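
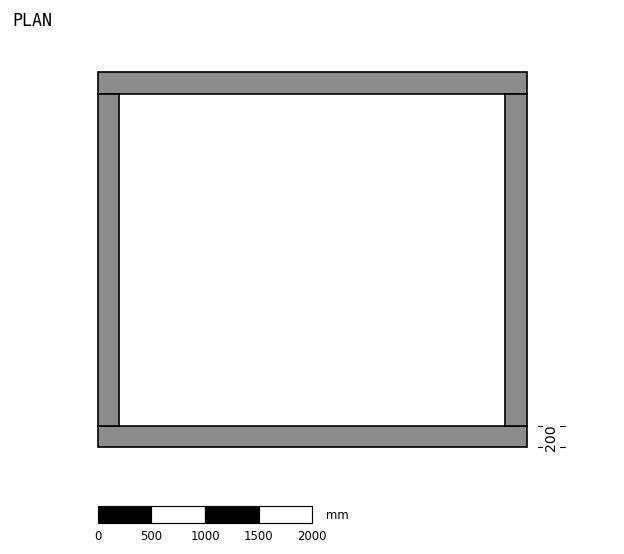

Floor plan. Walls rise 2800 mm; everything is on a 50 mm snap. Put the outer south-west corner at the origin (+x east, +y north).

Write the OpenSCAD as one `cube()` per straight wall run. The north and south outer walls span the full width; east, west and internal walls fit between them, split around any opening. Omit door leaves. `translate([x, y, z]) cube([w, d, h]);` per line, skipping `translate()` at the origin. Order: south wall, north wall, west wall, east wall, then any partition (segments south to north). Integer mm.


cube([4000, 200, 2800]);
translate([0, 3300, 0]) cube([4000, 200, 2800]);
translate([0, 200, 0]) cube([200, 3100, 2800]);
translate([3800, 200, 0]) cube([200, 3100, 2800]);


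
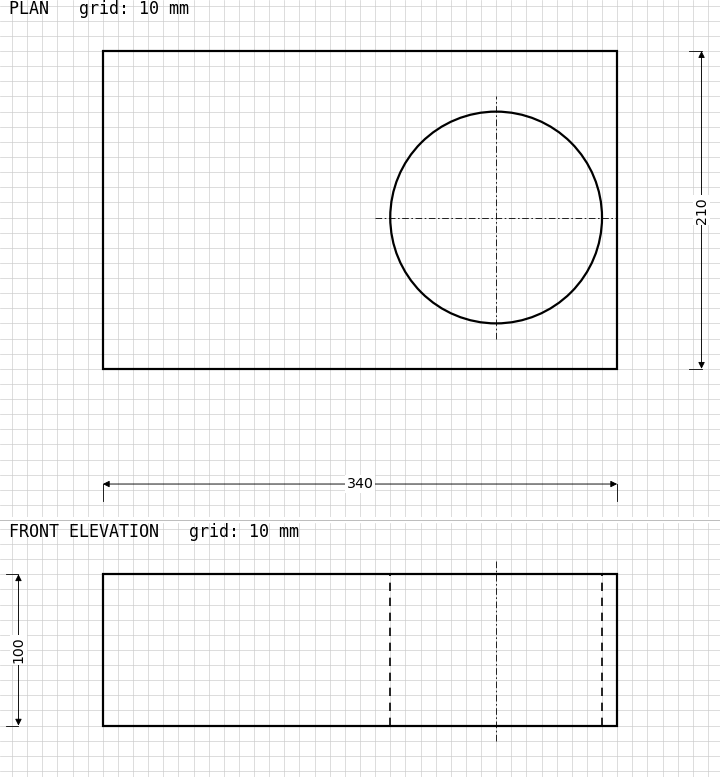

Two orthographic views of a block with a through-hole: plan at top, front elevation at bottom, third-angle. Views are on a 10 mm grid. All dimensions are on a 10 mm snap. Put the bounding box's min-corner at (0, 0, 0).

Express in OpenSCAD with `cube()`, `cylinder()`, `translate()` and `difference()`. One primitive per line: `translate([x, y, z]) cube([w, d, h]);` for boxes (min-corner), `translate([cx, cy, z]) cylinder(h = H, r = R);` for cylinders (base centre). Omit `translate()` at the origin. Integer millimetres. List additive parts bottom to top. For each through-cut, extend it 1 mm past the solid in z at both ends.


difference() {
  cube([340, 210, 100]);
  translate([260, 100, -1]) cylinder(h = 102, r = 70);
}


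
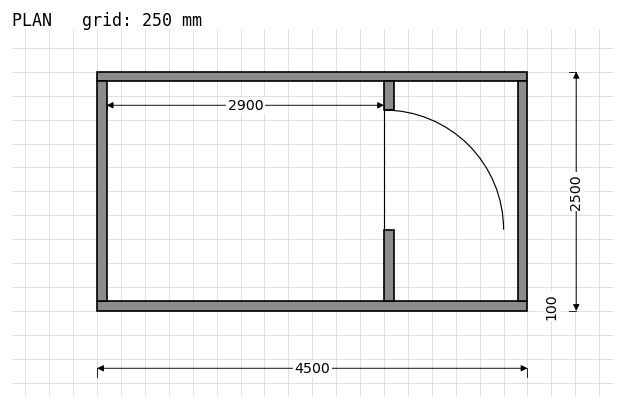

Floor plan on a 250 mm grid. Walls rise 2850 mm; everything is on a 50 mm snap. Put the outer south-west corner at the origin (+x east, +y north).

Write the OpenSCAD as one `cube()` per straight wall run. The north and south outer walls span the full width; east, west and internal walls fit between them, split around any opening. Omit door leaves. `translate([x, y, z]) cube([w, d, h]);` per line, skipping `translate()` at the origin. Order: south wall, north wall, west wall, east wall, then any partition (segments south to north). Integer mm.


cube([4500, 100, 2850]);
translate([0, 2400, 0]) cube([4500, 100, 2850]);
translate([0, 100, 0]) cube([100, 2300, 2850]);
translate([4400, 100, 0]) cube([100, 2300, 2850]);
translate([3000, 100, 0]) cube([100, 750, 2850]);
translate([3000, 2100, 0]) cube([100, 300, 2850]);


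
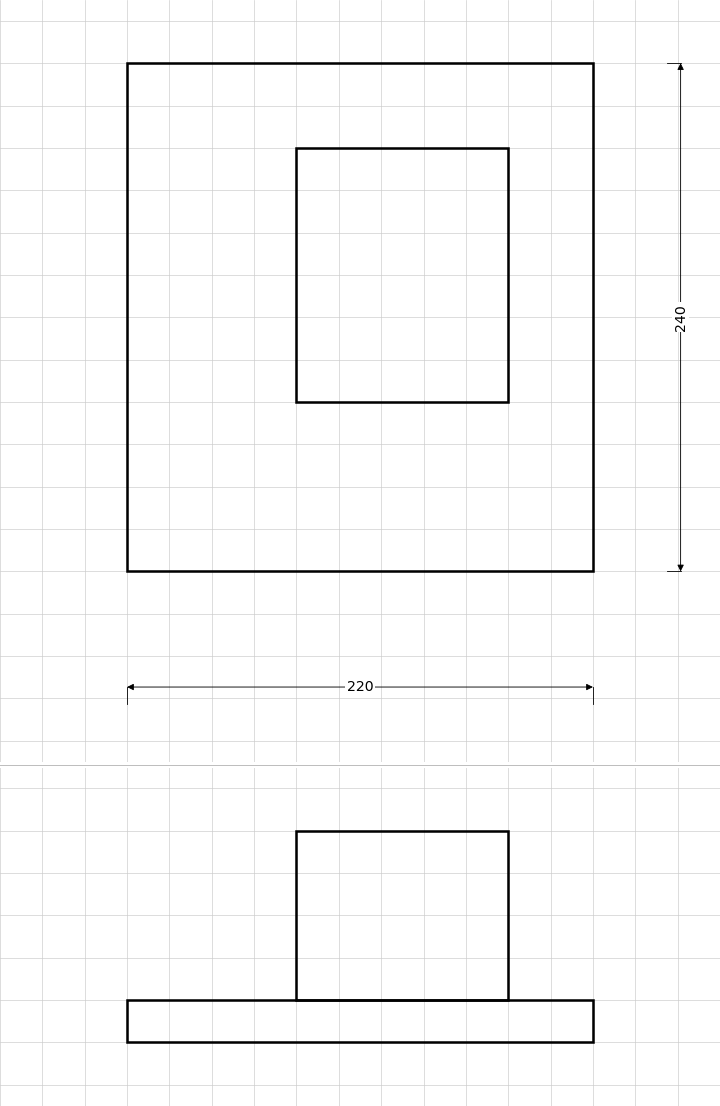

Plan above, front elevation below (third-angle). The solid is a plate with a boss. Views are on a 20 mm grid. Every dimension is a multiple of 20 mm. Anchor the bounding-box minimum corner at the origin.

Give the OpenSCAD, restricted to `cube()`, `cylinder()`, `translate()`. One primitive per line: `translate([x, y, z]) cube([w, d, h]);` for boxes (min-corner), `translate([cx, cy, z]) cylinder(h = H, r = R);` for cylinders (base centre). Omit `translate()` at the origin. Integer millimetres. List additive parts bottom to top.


cube([220, 240, 20]);
translate([80, 80, 20]) cube([100, 120, 80]);


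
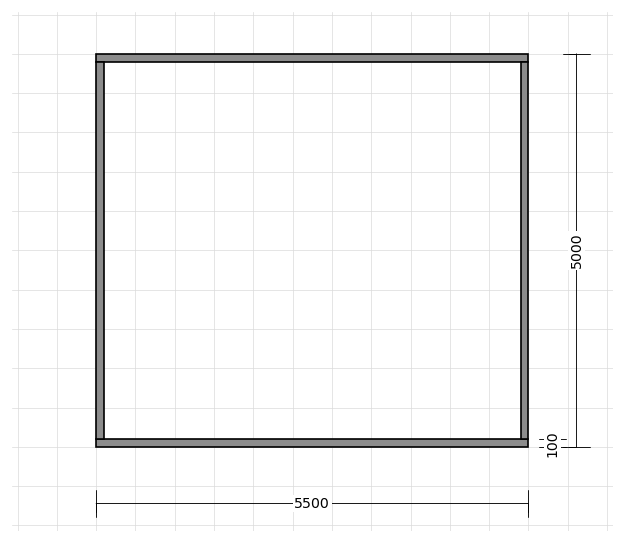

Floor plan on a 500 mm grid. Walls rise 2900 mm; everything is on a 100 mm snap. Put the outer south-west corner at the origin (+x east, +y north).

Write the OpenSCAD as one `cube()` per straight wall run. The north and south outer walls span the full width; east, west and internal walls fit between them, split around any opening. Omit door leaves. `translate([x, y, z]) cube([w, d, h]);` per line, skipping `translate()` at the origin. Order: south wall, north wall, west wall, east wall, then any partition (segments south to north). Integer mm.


cube([5500, 100, 2900]);
translate([0, 4900, 0]) cube([5500, 100, 2900]);
translate([0, 100, 0]) cube([100, 4800, 2900]);
translate([5400, 100, 0]) cube([100, 4800, 2900]);


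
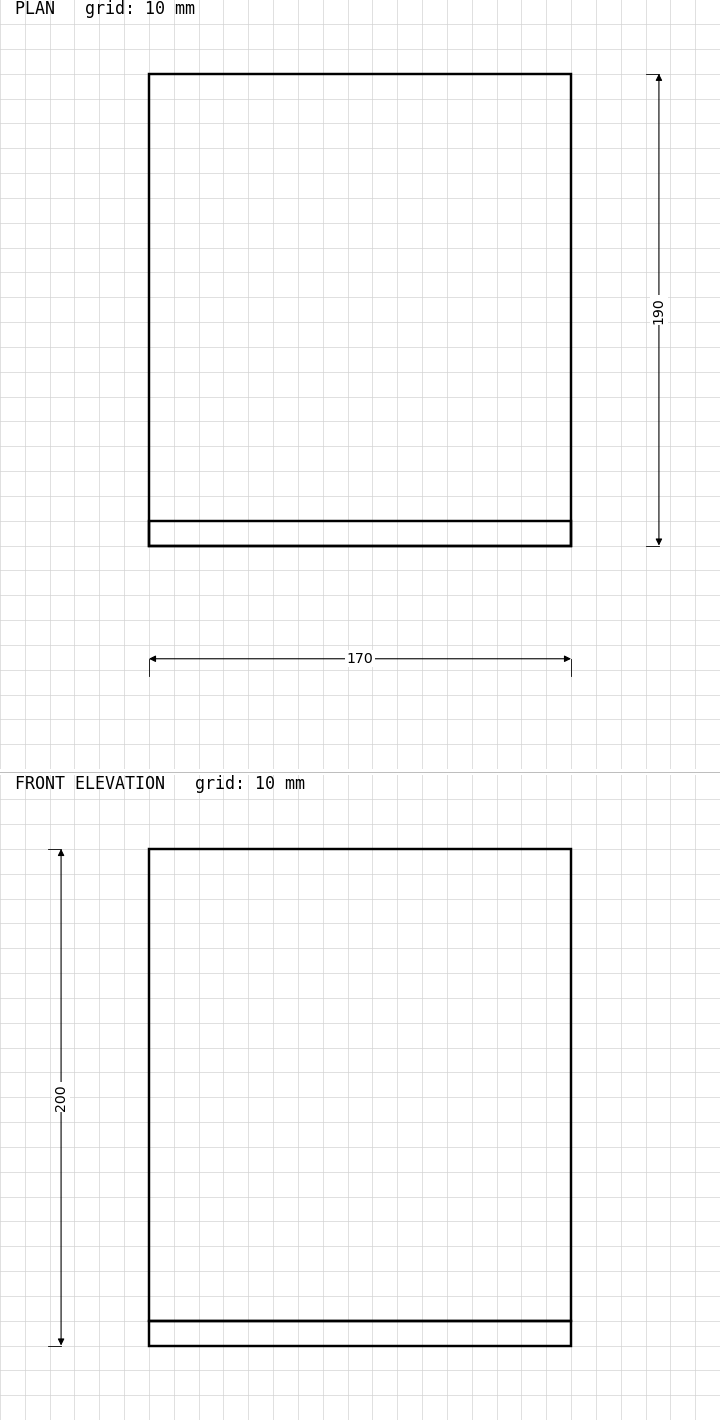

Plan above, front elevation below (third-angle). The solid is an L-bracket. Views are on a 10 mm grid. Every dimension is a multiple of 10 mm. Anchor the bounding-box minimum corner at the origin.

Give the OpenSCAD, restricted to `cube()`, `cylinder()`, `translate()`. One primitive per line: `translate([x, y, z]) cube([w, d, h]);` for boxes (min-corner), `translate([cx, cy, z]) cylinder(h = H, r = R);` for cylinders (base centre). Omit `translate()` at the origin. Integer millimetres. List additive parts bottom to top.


cube([170, 190, 10]);
translate([0, 0, 10]) cube([170, 10, 190]);


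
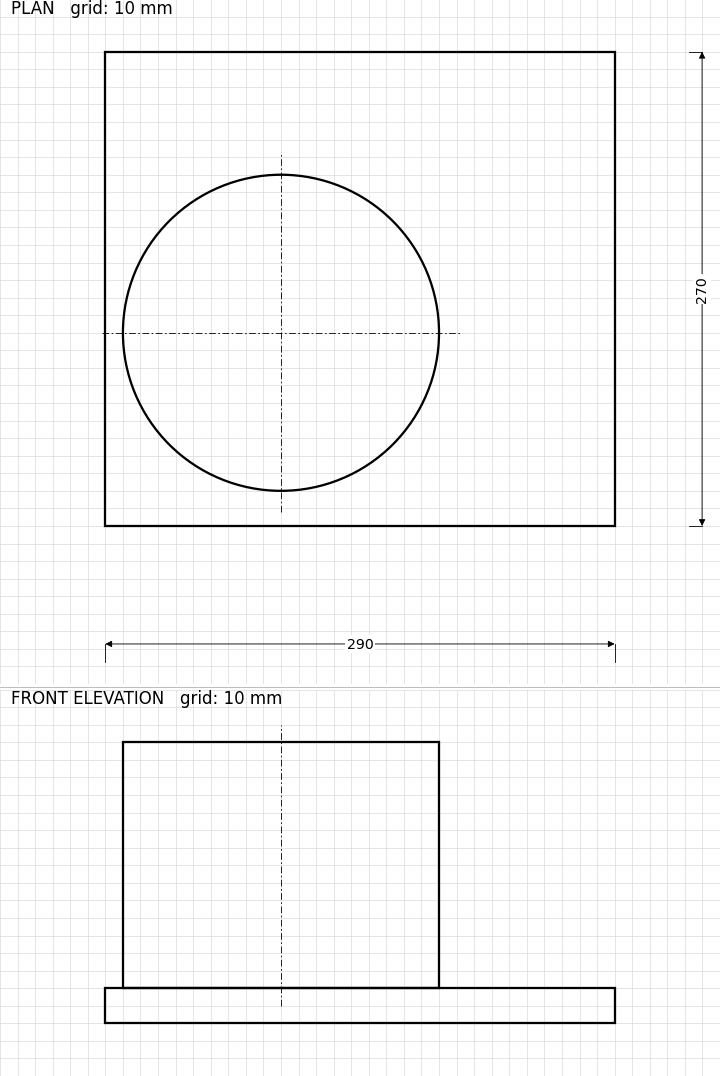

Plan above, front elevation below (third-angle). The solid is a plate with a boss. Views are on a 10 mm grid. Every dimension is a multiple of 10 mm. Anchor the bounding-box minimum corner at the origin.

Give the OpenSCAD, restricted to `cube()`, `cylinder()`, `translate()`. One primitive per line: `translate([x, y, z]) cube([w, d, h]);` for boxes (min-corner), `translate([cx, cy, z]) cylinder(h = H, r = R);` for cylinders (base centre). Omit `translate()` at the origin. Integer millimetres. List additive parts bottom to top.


cube([290, 270, 20]);
translate([100, 110, 20]) cylinder(h = 140, r = 90);


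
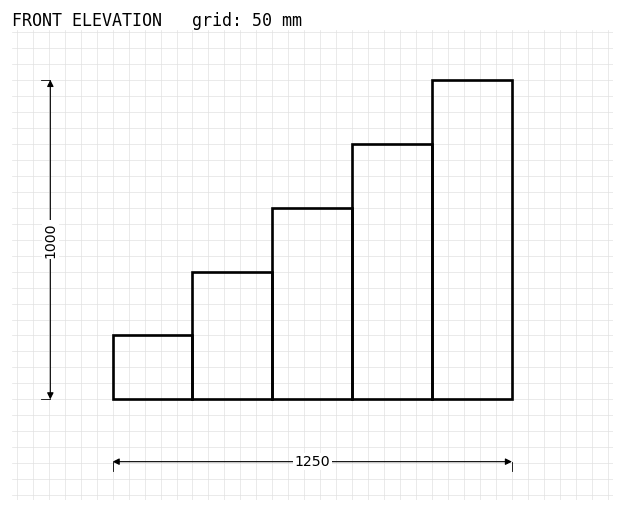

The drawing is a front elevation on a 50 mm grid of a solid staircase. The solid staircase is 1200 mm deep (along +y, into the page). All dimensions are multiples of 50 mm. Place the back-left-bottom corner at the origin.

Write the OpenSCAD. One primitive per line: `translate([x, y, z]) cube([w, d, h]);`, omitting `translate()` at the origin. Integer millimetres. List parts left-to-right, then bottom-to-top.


cube([250, 1200, 200]);
translate([250, 0, 0]) cube([250, 1200, 400]);
translate([500, 0, 0]) cube([250, 1200, 600]);
translate([750, 0, 0]) cube([250, 1200, 800]);
translate([1000, 0, 0]) cube([250, 1200, 1000]);


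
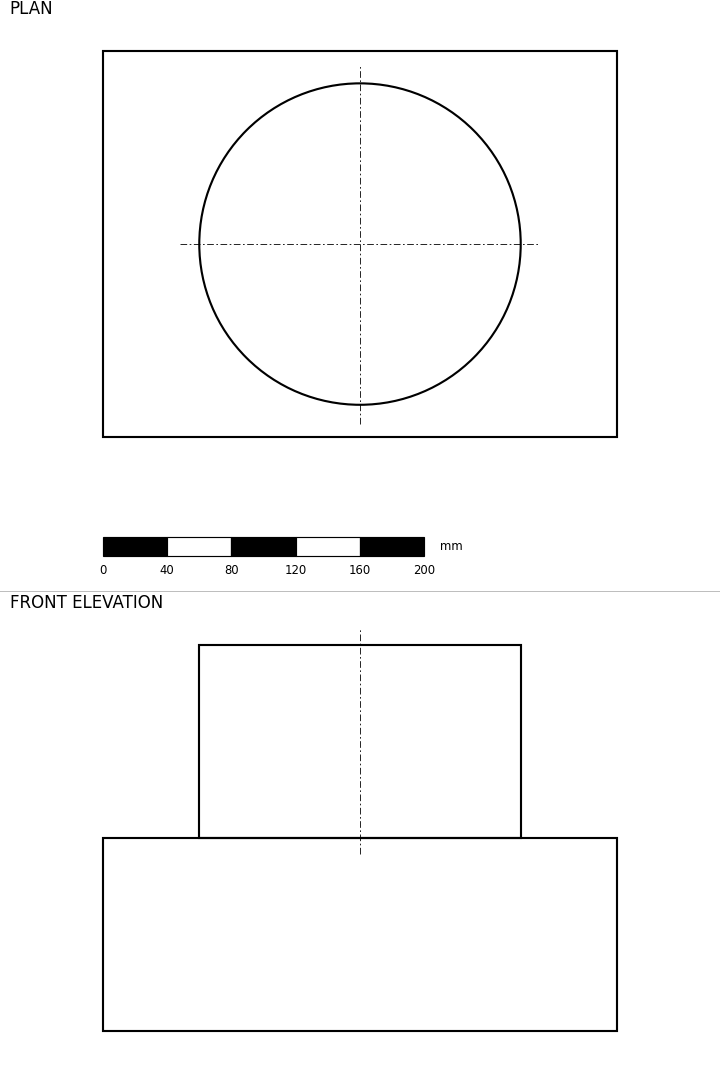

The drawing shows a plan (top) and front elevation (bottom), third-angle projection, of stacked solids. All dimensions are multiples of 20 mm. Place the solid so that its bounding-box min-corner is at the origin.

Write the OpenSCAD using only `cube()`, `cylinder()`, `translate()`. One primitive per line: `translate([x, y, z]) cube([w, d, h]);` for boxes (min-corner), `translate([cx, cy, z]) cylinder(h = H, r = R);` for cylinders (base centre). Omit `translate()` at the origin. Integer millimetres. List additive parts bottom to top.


cube([320, 240, 120]);
translate([160, 120, 120]) cylinder(h = 120, r = 100);


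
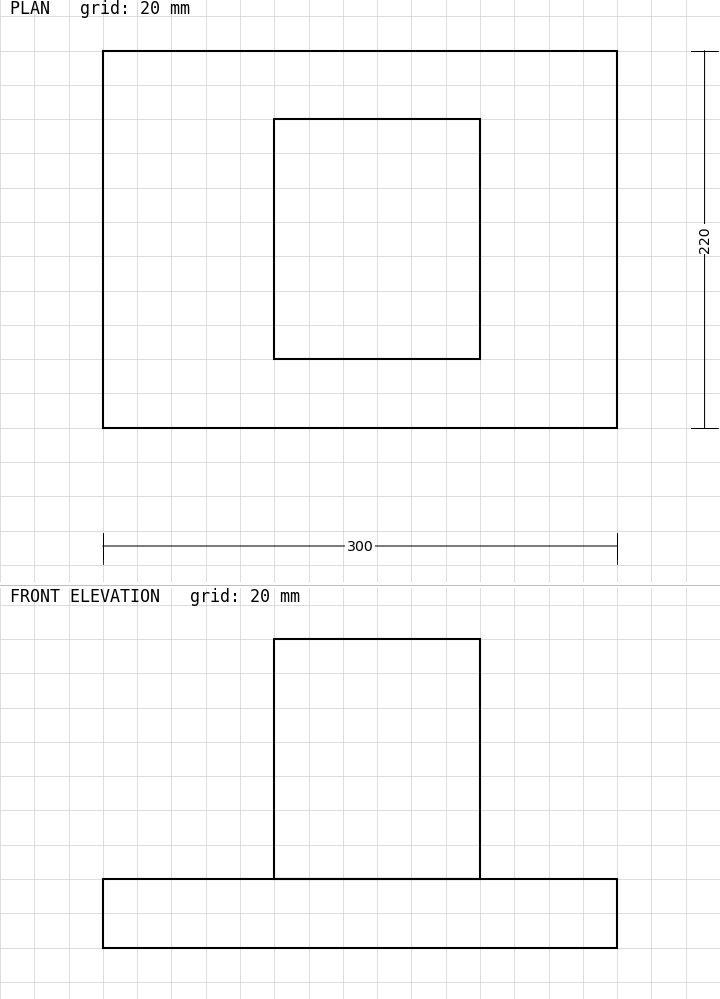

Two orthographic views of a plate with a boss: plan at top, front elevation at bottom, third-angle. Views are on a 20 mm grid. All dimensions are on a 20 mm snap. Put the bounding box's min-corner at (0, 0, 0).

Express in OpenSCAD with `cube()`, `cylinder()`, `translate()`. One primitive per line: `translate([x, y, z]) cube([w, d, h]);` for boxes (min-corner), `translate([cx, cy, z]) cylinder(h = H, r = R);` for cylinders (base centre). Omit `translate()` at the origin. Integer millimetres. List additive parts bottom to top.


cube([300, 220, 40]);
translate([100, 40, 40]) cube([120, 140, 140]);


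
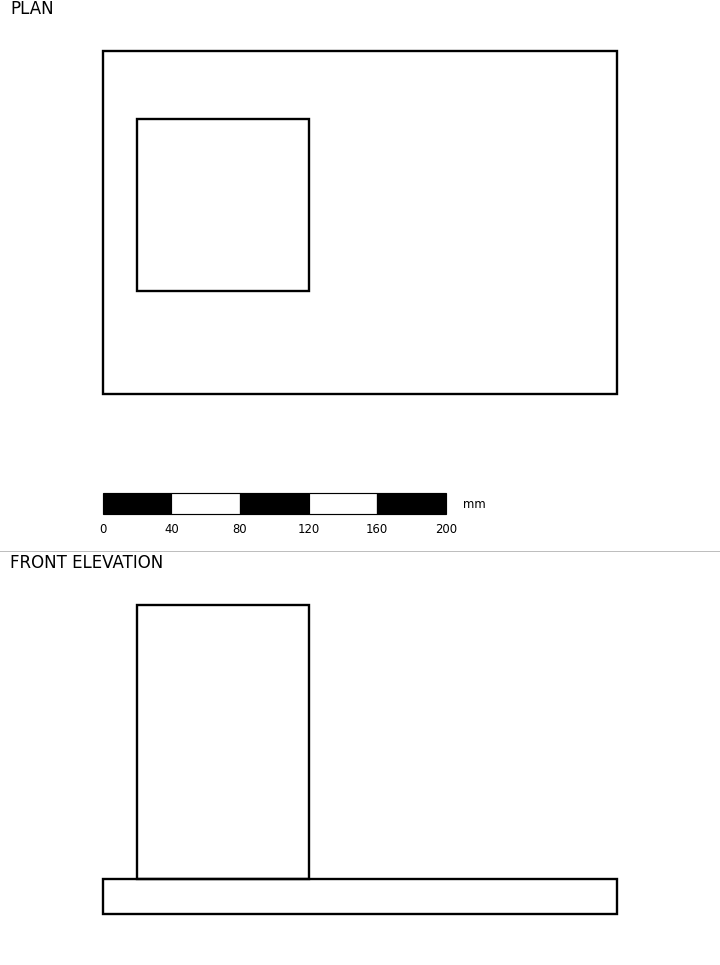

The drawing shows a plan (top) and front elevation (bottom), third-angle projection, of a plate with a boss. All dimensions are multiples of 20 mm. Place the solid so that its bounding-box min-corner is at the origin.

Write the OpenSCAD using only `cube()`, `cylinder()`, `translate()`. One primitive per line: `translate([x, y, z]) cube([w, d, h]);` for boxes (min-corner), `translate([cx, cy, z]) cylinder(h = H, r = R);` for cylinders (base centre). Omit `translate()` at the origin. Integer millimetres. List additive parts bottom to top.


cube([300, 200, 20]);
translate([20, 60, 20]) cube([100, 100, 160]);


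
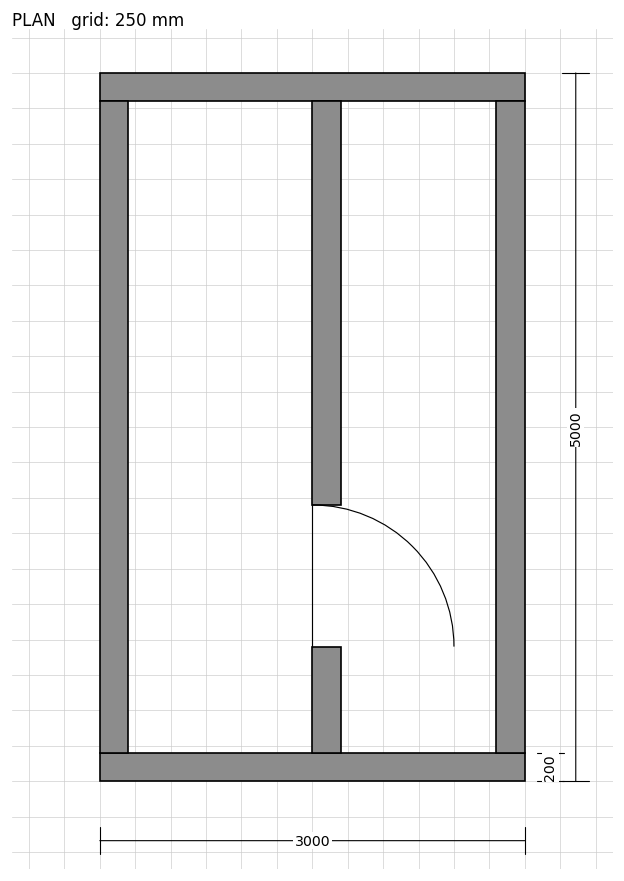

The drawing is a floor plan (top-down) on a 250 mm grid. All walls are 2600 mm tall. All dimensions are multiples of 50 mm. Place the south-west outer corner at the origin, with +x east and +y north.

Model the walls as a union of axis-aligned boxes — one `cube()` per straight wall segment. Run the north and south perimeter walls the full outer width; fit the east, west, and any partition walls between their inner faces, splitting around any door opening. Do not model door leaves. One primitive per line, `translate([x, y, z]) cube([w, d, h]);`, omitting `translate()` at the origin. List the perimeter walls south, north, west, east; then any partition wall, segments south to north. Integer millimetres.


cube([3000, 200, 2600]);
translate([0, 4800, 0]) cube([3000, 200, 2600]);
translate([0, 200, 0]) cube([200, 4600, 2600]);
translate([2800, 200, 0]) cube([200, 4600, 2600]);
translate([1500, 200, 0]) cube([200, 750, 2600]);
translate([1500, 1950, 0]) cube([200, 2850, 2600]);


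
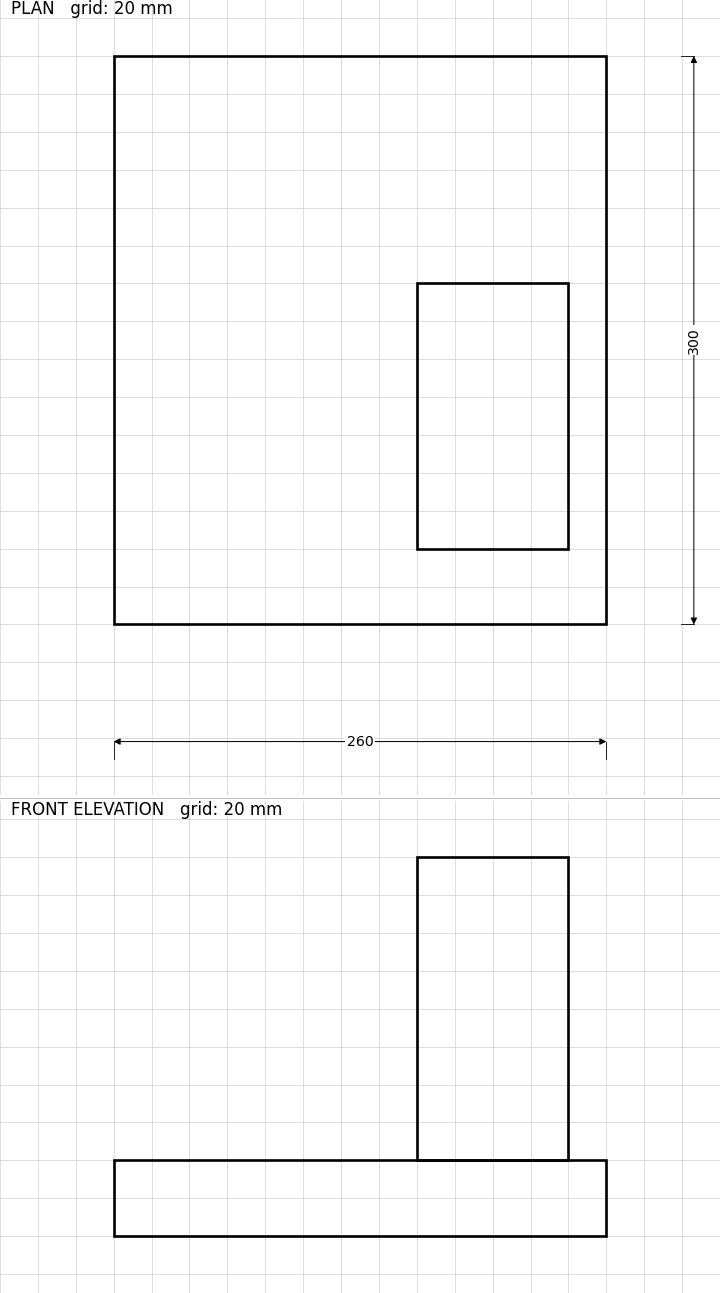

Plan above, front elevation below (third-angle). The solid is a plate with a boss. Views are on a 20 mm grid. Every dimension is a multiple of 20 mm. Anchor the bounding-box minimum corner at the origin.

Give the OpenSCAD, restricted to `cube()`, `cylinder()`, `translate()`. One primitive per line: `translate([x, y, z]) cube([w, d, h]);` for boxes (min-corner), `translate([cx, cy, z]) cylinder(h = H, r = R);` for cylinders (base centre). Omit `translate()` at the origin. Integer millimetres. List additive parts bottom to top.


cube([260, 300, 40]);
translate([160, 40, 40]) cube([80, 140, 160]);


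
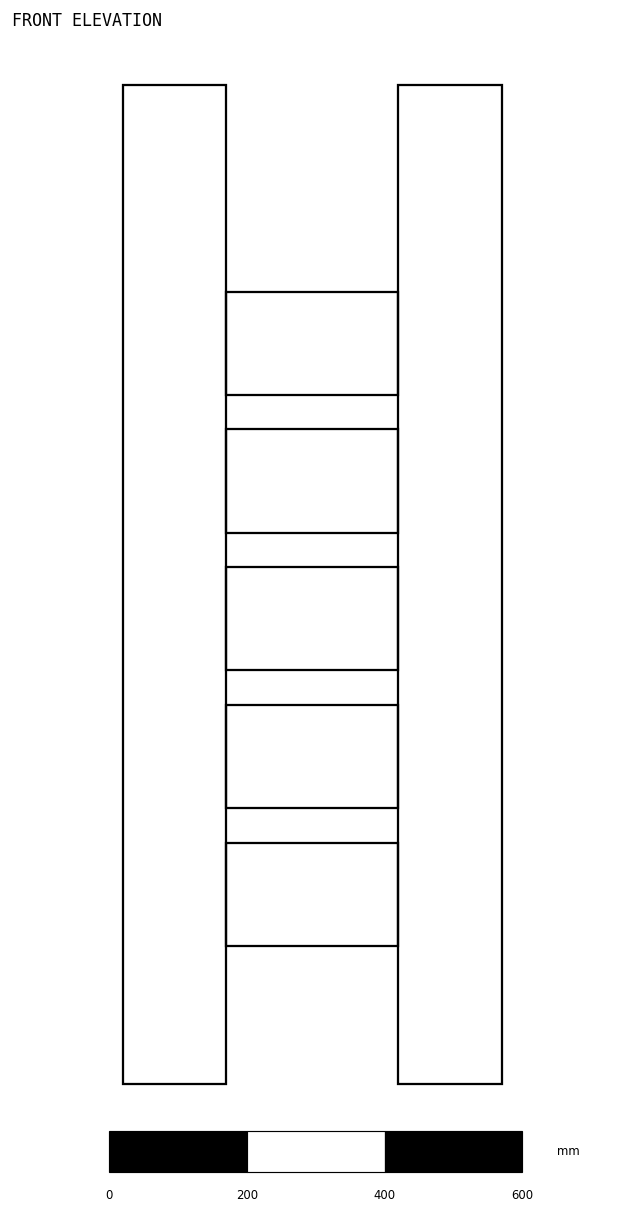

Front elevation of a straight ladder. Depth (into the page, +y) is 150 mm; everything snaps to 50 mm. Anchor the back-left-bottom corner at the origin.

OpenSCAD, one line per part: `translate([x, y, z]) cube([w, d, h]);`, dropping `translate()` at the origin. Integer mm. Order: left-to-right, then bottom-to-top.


cube([150, 150, 1450]);
translate([150, 0, 200]) cube([250, 150, 150]);
translate([150, 0, 400]) cube([250, 150, 150]);
translate([150, 0, 600]) cube([250, 150, 150]);
translate([150, 0, 800]) cube([250, 150, 150]);
translate([150, 0, 1000]) cube([250, 150, 150]);
translate([400, 0, 0]) cube([150, 150, 1450]);


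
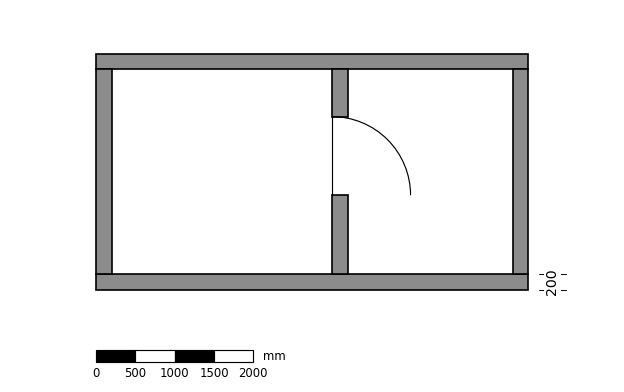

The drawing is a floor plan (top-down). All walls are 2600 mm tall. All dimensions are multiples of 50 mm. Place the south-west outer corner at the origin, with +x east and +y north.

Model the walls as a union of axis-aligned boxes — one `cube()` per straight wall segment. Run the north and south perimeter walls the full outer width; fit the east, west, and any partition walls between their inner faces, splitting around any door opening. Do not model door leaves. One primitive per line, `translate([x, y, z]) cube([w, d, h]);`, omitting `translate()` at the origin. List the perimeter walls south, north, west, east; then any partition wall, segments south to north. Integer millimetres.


cube([5500, 200, 2600]);
translate([0, 2800, 0]) cube([5500, 200, 2600]);
translate([0, 200, 0]) cube([200, 2600, 2600]);
translate([5300, 200, 0]) cube([200, 2600, 2600]);
translate([3000, 200, 0]) cube([200, 1000, 2600]);
translate([3000, 2200, 0]) cube([200, 600, 2600]);


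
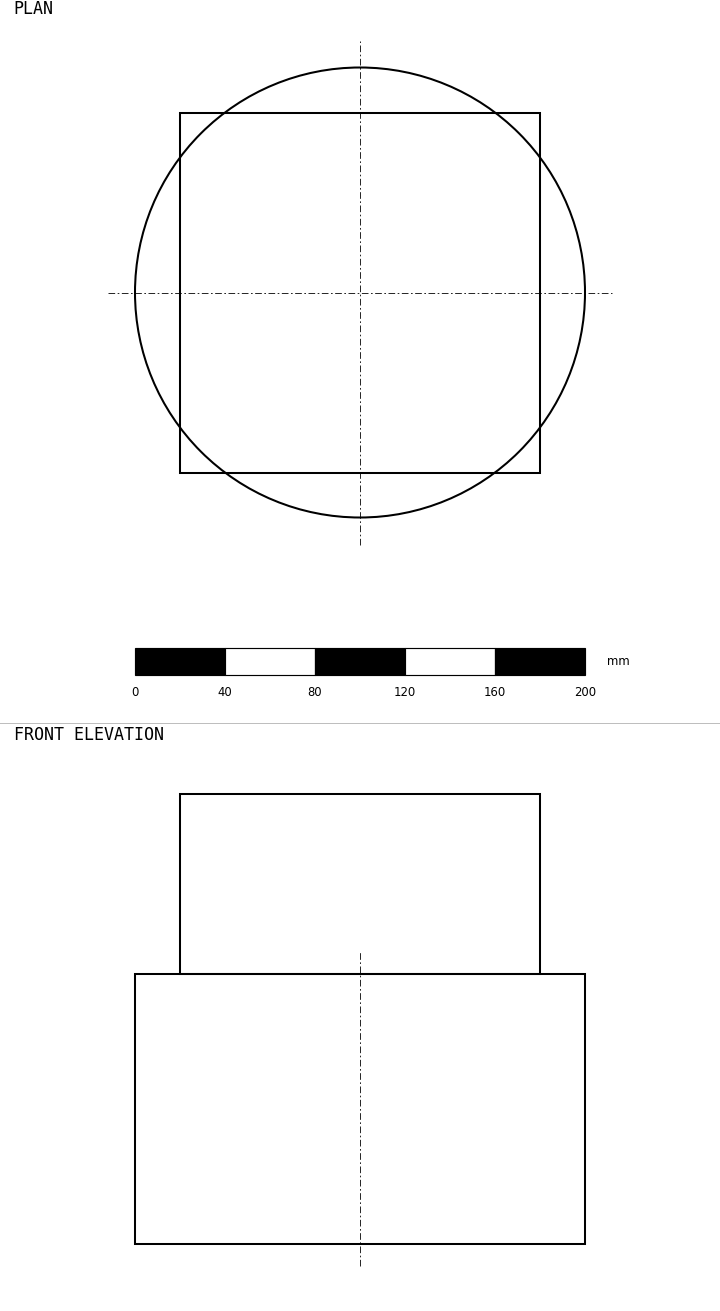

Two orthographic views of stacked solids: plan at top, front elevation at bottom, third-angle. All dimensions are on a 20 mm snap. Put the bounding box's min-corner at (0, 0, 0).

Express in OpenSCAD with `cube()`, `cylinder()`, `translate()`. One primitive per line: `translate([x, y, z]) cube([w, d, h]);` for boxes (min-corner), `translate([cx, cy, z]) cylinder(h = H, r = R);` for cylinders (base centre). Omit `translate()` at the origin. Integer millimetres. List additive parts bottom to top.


translate([100, 100, 0]) cylinder(h = 120, r = 100);
translate([20, 20, 120]) cube([160, 160, 80]);


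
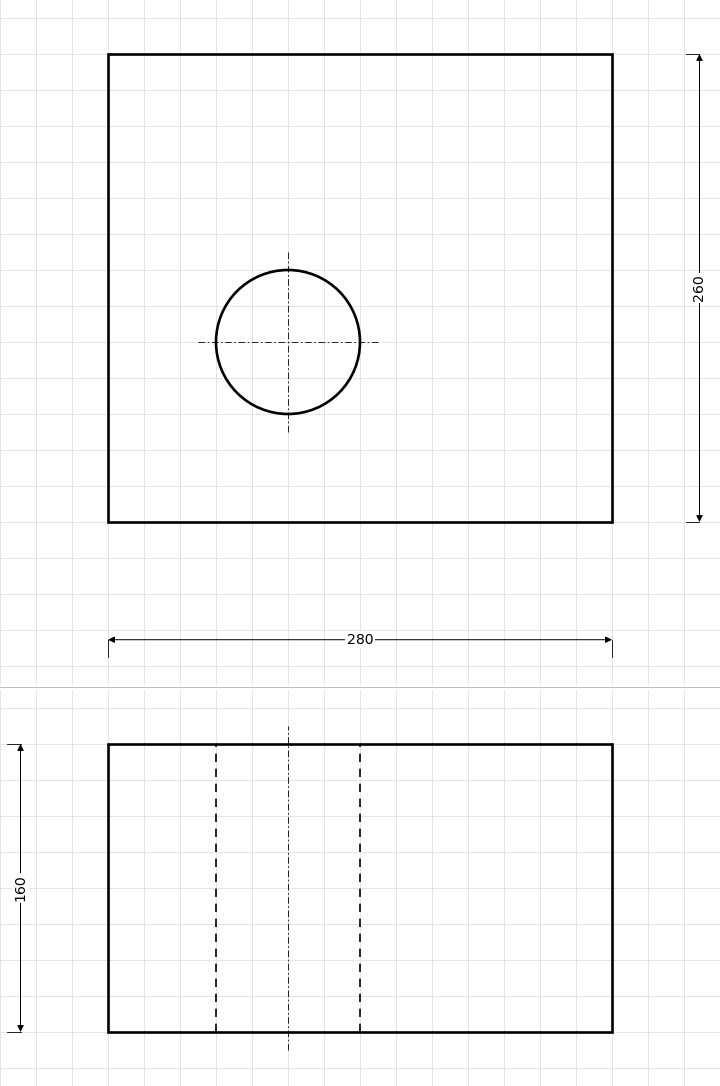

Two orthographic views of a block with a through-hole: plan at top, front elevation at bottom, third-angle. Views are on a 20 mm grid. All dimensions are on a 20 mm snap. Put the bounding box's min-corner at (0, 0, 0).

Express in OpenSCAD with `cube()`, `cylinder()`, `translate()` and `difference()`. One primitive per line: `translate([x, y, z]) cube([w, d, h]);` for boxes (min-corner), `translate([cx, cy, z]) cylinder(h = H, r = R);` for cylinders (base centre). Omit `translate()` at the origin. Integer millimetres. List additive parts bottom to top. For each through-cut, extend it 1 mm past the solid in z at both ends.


difference() {
  cube([280, 260, 160]);
  translate([100, 100, -1]) cylinder(h = 162, r = 40);
}


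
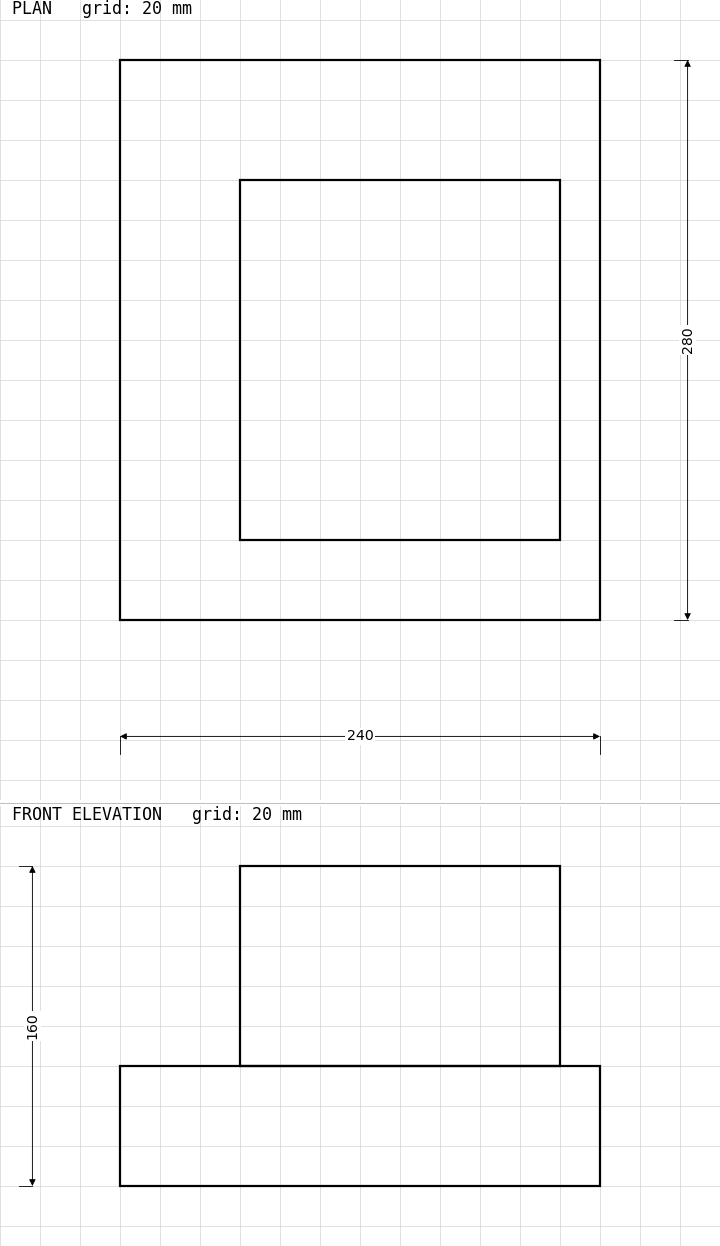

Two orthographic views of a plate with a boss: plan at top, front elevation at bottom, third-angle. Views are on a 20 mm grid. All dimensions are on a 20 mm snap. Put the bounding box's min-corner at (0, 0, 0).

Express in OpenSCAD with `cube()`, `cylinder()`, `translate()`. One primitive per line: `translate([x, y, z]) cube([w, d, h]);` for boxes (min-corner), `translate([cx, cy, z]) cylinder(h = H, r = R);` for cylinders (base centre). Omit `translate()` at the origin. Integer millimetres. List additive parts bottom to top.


cube([240, 280, 60]);
translate([60, 40, 60]) cube([160, 180, 100]);


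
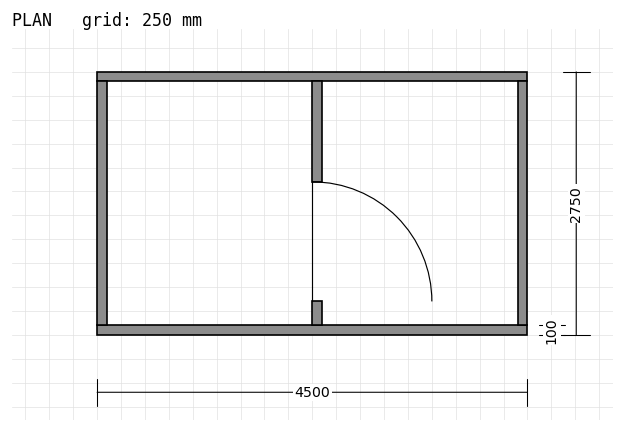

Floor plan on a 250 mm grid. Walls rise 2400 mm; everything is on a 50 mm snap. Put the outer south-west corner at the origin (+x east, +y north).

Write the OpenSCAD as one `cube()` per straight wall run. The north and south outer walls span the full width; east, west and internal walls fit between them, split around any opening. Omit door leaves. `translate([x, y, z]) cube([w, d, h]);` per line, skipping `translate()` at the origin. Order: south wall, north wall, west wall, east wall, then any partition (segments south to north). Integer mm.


cube([4500, 100, 2400]);
translate([0, 2650, 0]) cube([4500, 100, 2400]);
translate([0, 100, 0]) cube([100, 2550, 2400]);
translate([4400, 100, 0]) cube([100, 2550, 2400]);
translate([2250, 100, 0]) cube([100, 250, 2400]);
translate([2250, 1600, 0]) cube([100, 1050, 2400]);


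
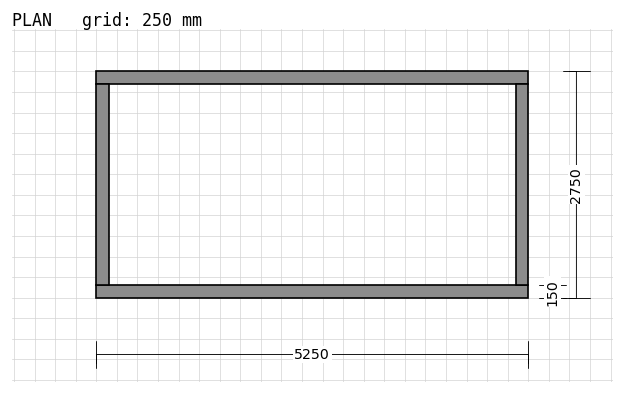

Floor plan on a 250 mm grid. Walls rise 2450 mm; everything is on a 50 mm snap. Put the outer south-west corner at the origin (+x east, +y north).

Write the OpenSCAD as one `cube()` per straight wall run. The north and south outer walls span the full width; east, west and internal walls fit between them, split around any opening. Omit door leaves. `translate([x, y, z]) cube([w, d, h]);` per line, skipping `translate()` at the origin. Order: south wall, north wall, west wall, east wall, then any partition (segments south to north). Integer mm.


cube([5250, 150, 2450]);
translate([0, 2600, 0]) cube([5250, 150, 2450]);
translate([0, 150, 0]) cube([150, 2450, 2450]);
translate([5100, 150, 0]) cube([150, 2450, 2450]);


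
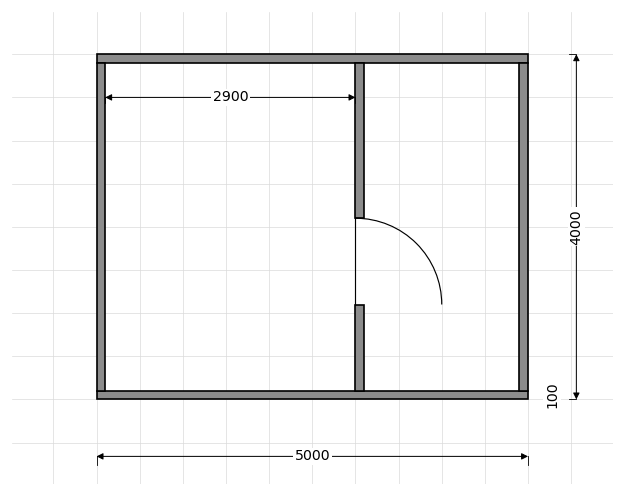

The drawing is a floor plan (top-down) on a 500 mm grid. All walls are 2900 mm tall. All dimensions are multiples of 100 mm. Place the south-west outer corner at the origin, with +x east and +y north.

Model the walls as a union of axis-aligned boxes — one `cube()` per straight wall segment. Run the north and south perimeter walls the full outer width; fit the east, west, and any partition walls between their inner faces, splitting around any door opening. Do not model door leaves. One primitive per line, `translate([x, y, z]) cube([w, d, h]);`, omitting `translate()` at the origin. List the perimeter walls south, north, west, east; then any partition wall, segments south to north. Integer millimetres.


cube([5000, 100, 2900]);
translate([0, 3900, 0]) cube([5000, 100, 2900]);
translate([0, 100, 0]) cube([100, 3800, 2900]);
translate([4900, 100, 0]) cube([100, 3800, 2900]);
translate([3000, 100, 0]) cube([100, 1000, 2900]);
translate([3000, 2100, 0]) cube([100, 1800, 2900]);


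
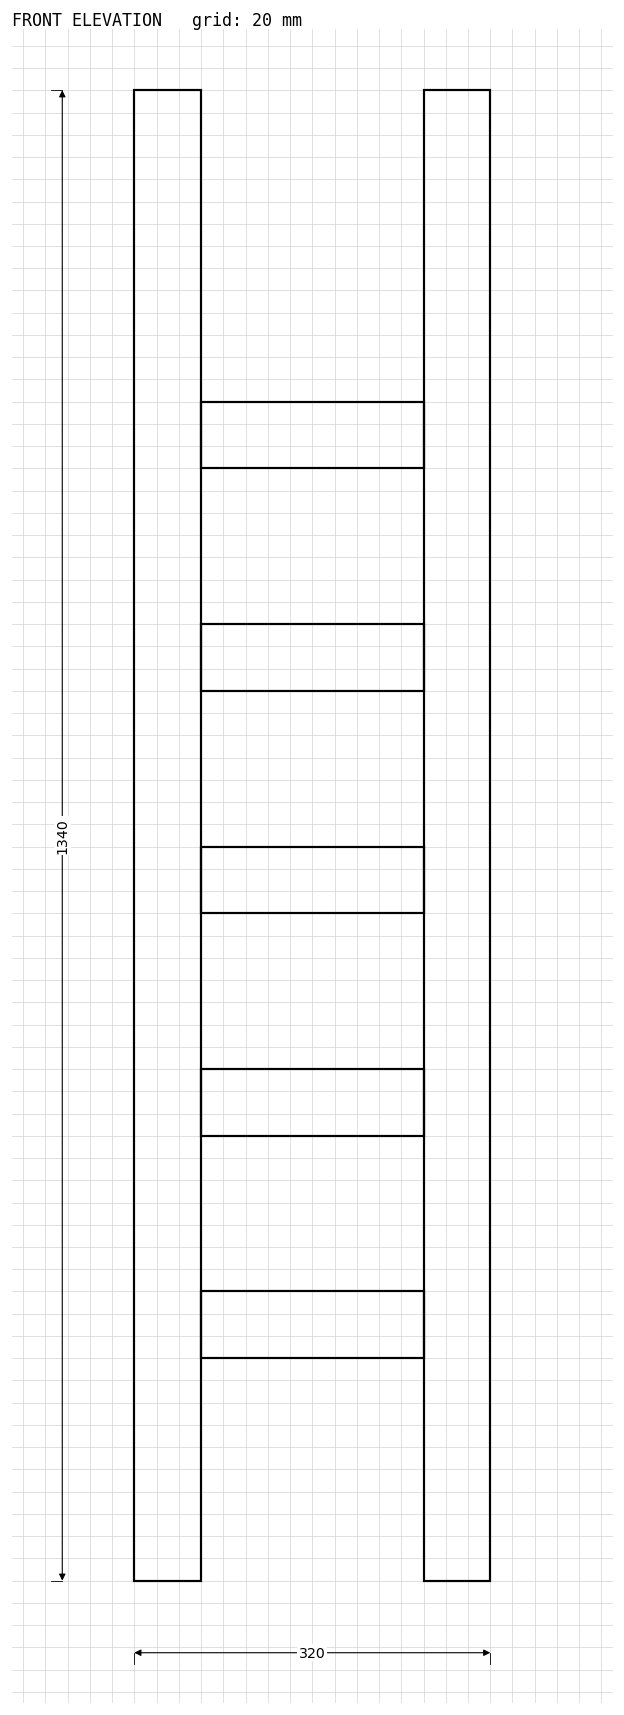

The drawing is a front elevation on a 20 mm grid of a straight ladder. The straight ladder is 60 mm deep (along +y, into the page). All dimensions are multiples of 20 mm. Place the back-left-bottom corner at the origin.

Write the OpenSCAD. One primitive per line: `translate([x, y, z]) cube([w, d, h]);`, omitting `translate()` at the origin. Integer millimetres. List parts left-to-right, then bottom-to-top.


cube([60, 60, 1340]);
translate([60, 0, 200]) cube([200, 60, 60]);
translate([60, 0, 400]) cube([200, 60, 60]);
translate([60, 0, 600]) cube([200, 60, 60]);
translate([60, 0, 800]) cube([200, 60, 60]);
translate([60, 0, 1000]) cube([200, 60, 60]);
translate([260, 0, 0]) cube([60, 60, 1340]);


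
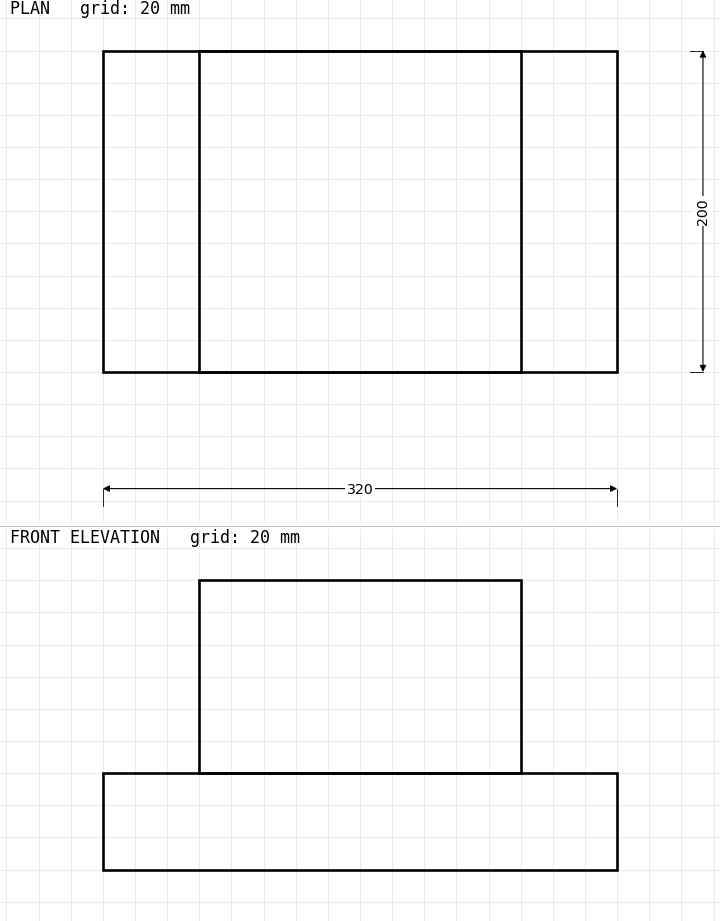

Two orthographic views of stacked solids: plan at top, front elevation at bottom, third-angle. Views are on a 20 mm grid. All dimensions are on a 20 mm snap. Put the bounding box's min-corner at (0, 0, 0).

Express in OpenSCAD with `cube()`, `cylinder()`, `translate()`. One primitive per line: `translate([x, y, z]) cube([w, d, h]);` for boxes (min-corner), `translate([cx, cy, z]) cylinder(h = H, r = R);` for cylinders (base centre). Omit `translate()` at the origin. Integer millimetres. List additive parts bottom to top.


cube([320, 200, 60]);
translate([60, 0, 60]) cube([200, 200, 120]);


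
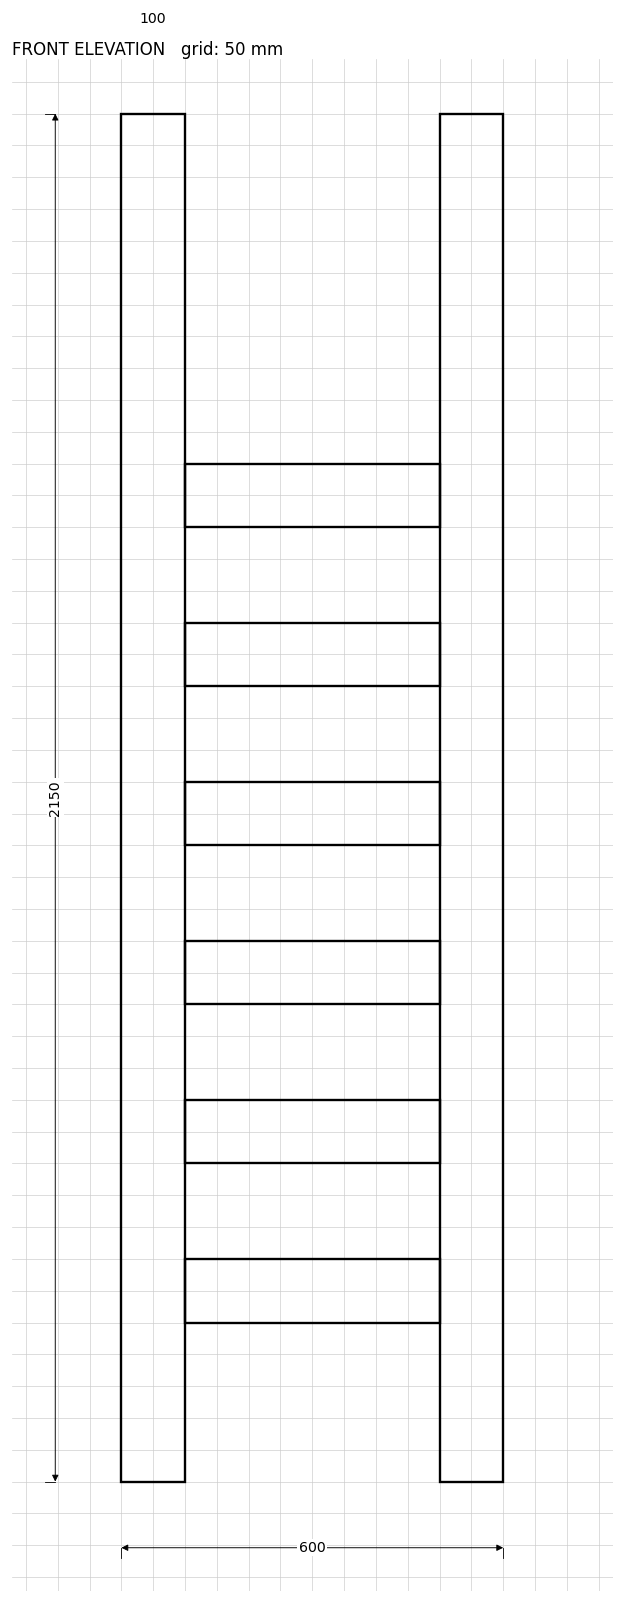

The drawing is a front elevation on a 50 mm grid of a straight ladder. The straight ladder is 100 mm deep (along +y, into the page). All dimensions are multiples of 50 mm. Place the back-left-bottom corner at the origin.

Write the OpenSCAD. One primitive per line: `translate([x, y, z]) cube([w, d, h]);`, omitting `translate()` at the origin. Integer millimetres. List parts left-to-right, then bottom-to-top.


cube([100, 100, 2150]);
translate([100, 0, 250]) cube([400, 100, 100]);
translate([100, 0, 500]) cube([400, 100, 100]);
translate([100, 0, 750]) cube([400, 100, 100]);
translate([100, 0, 1000]) cube([400, 100, 100]);
translate([100, 0, 1250]) cube([400, 100, 100]);
translate([100, 0, 1500]) cube([400, 100, 100]);
translate([500, 0, 0]) cube([100, 100, 2150]);


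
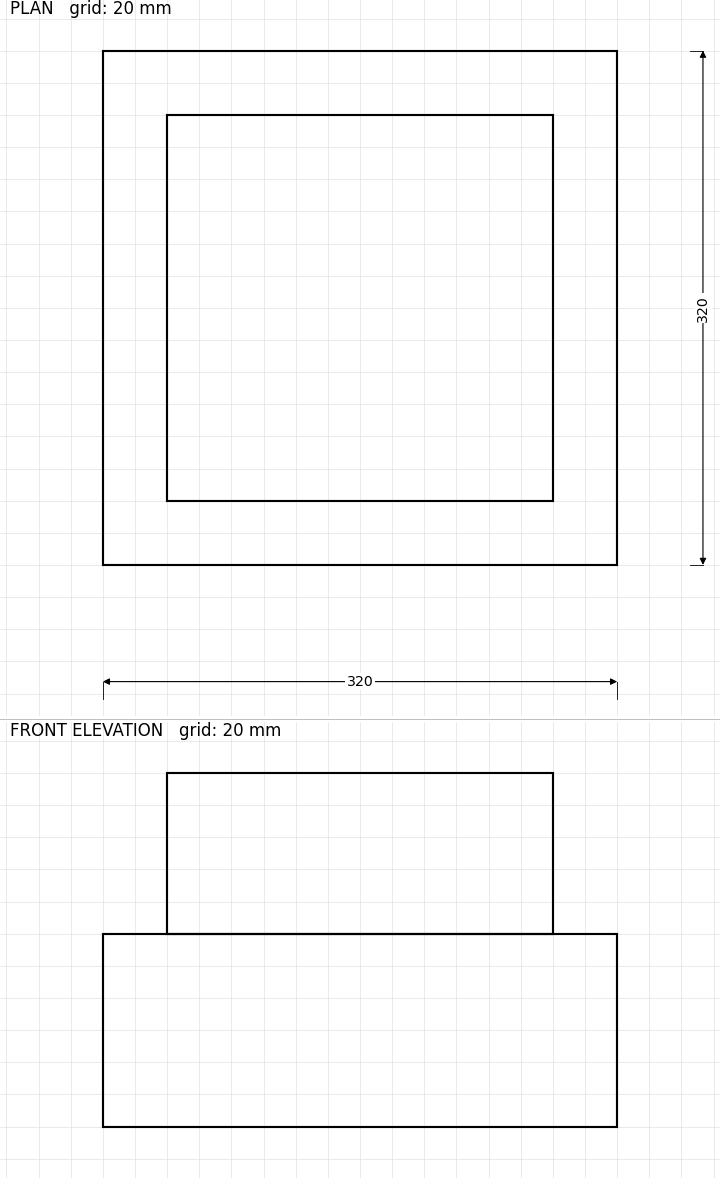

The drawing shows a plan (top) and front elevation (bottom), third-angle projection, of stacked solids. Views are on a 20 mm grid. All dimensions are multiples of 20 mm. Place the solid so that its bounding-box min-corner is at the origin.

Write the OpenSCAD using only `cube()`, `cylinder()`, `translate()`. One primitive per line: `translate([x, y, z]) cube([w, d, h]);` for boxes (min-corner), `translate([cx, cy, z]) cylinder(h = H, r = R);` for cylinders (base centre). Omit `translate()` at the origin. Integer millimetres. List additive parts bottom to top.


cube([320, 320, 120]);
translate([40, 40, 120]) cube([240, 240, 100]);


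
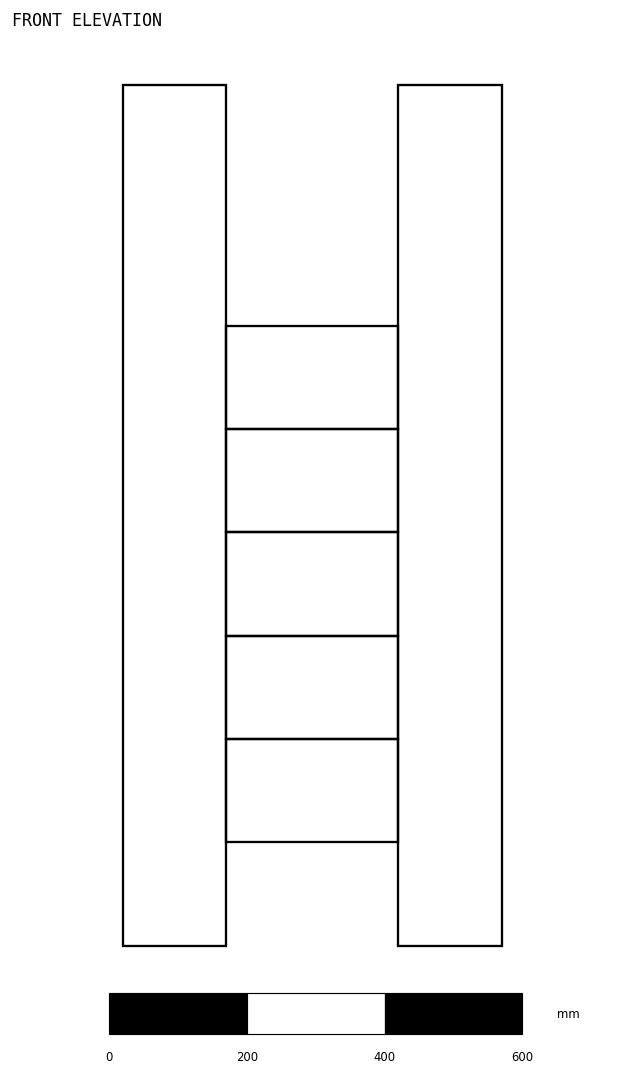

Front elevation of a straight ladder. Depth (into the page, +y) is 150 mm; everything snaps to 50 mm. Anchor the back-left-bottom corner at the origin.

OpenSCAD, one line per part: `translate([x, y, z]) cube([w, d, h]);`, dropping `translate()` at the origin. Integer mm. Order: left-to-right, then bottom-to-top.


cube([150, 150, 1250]);
translate([150, 0, 150]) cube([250, 150, 150]);
translate([150, 0, 300]) cube([250, 150, 150]);
translate([150, 0, 450]) cube([250, 150, 150]);
translate([150, 0, 600]) cube([250, 150, 150]);
translate([150, 0, 750]) cube([250, 150, 150]);
translate([400, 0, 0]) cube([150, 150, 1250]);


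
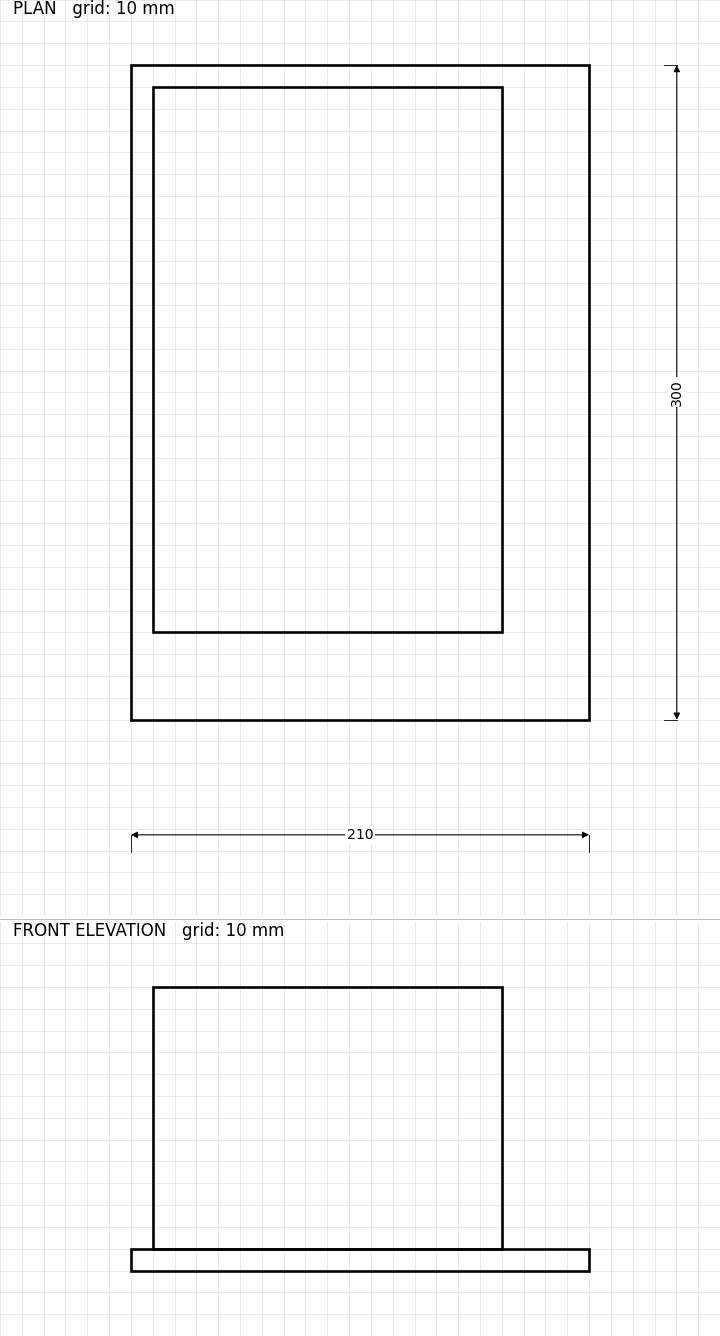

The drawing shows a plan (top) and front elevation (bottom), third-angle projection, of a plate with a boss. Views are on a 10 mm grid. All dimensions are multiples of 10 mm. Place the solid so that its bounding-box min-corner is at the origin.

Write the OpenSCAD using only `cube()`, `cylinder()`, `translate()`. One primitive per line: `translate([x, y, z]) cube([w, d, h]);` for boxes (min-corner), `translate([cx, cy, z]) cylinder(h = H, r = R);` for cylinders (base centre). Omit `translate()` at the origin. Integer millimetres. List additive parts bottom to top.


cube([210, 300, 10]);
translate([10, 40, 10]) cube([160, 250, 120]);


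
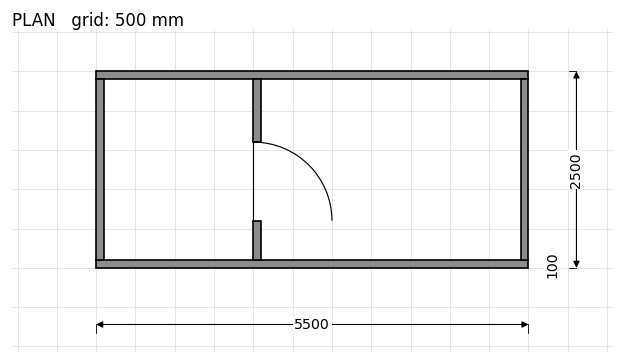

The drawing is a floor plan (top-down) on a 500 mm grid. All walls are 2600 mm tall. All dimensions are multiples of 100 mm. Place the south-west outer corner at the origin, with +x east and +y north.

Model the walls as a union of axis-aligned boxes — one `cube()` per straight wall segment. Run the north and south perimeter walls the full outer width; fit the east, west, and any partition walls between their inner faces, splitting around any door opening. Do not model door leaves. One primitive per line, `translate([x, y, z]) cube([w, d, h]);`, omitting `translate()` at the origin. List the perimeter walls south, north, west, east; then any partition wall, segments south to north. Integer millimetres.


cube([5500, 100, 2600]);
translate([0, 2400, 0]) cube([5500, 100, 2600]);
translate([0, 100, 0]) cube([100, 2300, 2600]);
translate([5400, 100, 0]) cube([100, 2300, 2600]);
translate([2000, 100, 0]) cube([100, 500, 2600]);
translate([2000, 1600, 0]) cube([100, 800, 2600]);


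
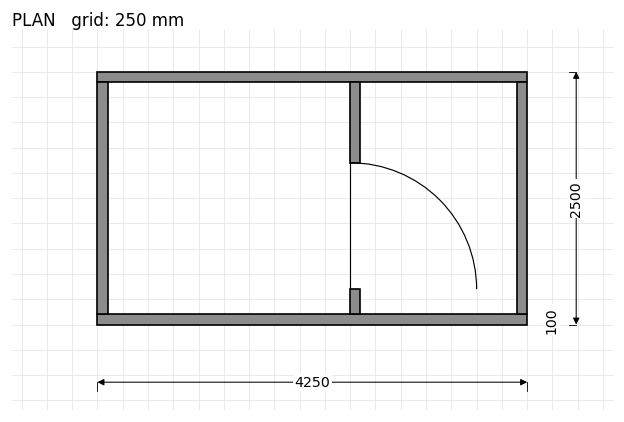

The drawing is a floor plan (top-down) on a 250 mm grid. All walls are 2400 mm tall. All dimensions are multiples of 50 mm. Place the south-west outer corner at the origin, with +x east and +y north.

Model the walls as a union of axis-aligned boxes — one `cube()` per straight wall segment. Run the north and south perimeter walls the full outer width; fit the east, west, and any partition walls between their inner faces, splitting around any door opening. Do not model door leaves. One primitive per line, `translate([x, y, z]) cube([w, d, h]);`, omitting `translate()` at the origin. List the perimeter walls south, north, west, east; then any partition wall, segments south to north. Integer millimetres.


cube([4250, 100, 2400]);
translate([0, 2400, 0]) cube([4250, 100, 2400]);
translate([0, 100, 0]) cube([100, 2300, 2400]);
translate([4150, 100, 0]) cube([100, 2300, 2400]);
translate([2500, 100, 0]) cube([100, 250, 2400]);
translate([2500, 1600, 0]) cube([100, 800, 2400]);


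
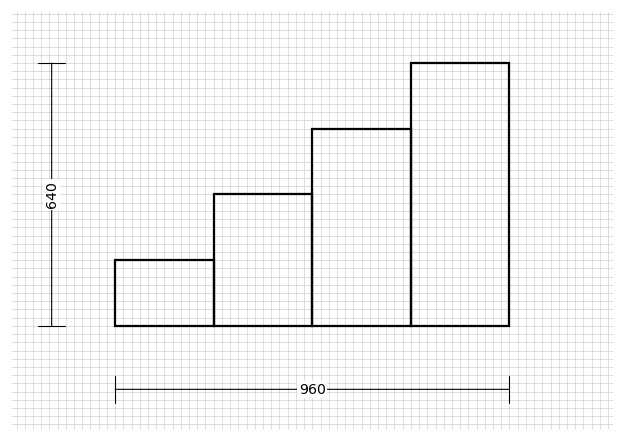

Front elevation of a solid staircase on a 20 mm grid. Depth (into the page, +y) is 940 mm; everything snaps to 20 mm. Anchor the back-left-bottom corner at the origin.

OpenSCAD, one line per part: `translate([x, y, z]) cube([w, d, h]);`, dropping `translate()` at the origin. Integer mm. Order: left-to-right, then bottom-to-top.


cube([240, 940, 160]);
translate([240, 0, 0]) cube([240, 940, 320]);
translate([480, 0, 0]) cube([240, 940, 480]);
translate([720, 0, 0]) cube([240, 940, 640]);


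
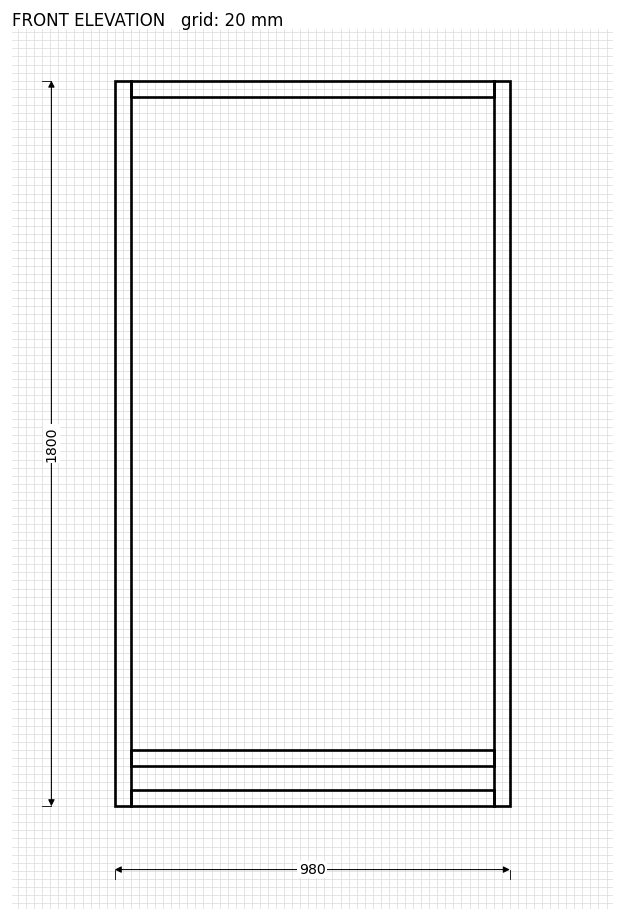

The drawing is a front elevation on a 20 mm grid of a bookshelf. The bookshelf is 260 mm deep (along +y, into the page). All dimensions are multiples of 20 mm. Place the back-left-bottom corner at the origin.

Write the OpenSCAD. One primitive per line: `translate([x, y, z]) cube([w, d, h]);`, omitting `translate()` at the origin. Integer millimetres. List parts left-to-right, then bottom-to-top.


cube([40, 260, 1800]);
translate([40, 0, 0]) cube([900, 260, 40]);
translate([40, 0, 100]) cube([900, 260, 40]);
translate([40, 0, 1760]) cube([900, 260, 40]);
translate([940, 0, 0]) cube([40, 260, 1800]);


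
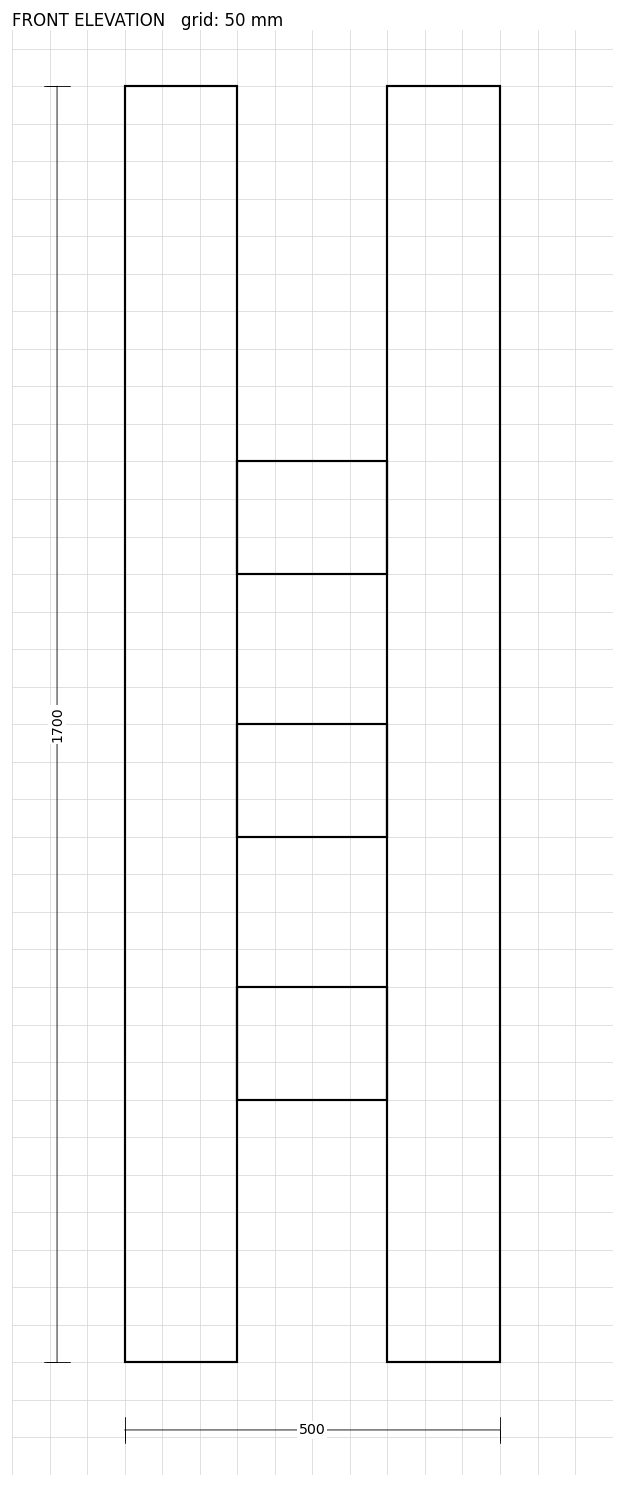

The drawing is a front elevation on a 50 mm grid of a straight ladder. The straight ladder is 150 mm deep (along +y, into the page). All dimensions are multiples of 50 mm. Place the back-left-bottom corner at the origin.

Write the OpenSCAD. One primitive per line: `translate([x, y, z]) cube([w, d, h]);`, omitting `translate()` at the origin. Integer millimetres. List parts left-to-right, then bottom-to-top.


cube([150, 150, 1700]);
translate([150, 0, 350]) cube([200, 150, 150]);
translate([150, 0, 700]) cube([200, 150, 150]);
translate([150, 0, 1050]) cube([200, 150, 150]);
translate([350, 0, 0]) cube([150, 150, 1700]);


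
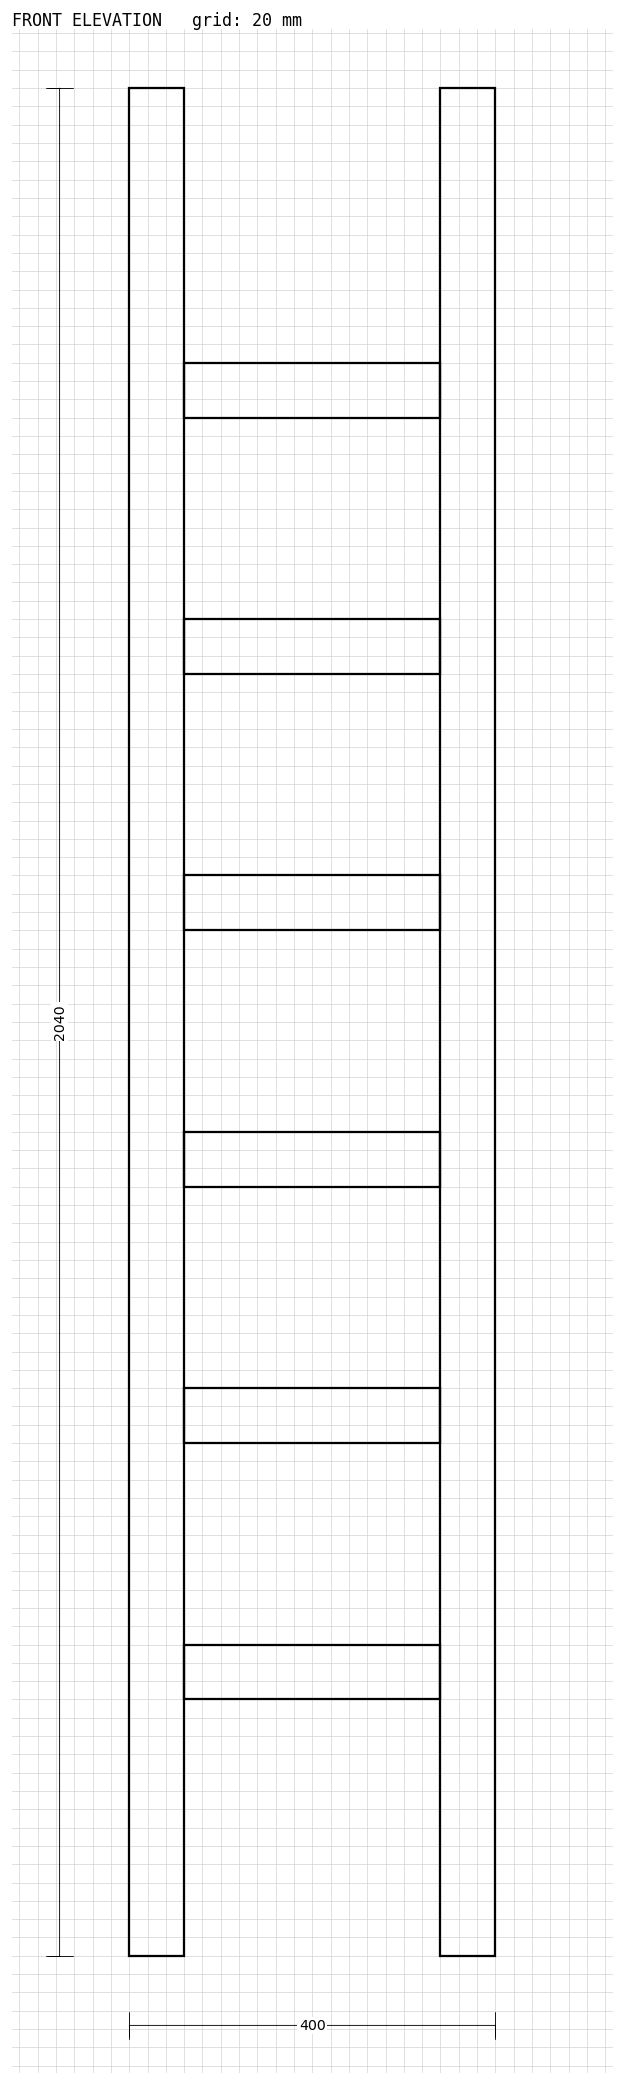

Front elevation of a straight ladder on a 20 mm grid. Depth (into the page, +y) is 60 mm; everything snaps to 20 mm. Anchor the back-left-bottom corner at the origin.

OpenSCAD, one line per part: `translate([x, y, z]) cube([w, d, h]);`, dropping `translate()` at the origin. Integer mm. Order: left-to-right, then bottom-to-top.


cube([60, 60, 2040]);
translate([60, 0, 280]) cube([280, 60, 60]);
translate([60, 0, 560]) cube([280, 60, 60]);
translate([60, 0, 840]) cube([280, 60, 60]);
translate([60, 0, 1120]) cube([280, 60, 60]);
translate([60, 0, 1400]) cube([280, 60, 60]);
translate([60, 0, 1680]) cube([280, 60, 60]);
translate([340, 0, 0]) cube([60, 60, 2040]);


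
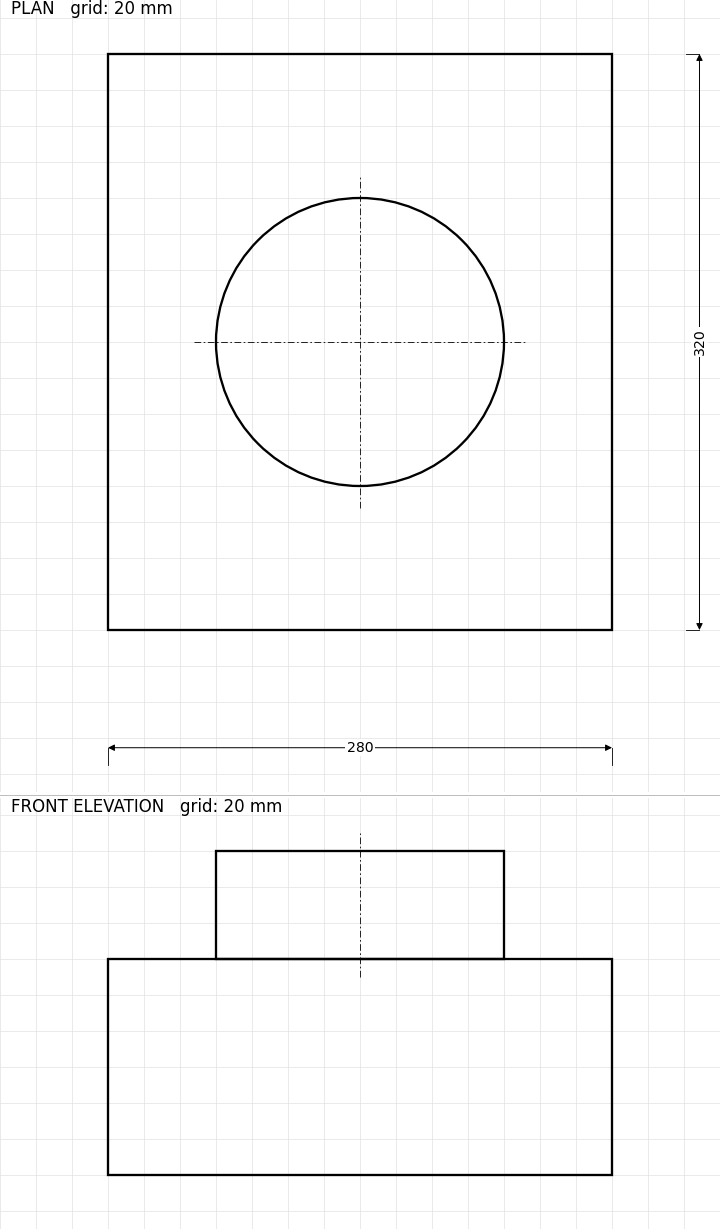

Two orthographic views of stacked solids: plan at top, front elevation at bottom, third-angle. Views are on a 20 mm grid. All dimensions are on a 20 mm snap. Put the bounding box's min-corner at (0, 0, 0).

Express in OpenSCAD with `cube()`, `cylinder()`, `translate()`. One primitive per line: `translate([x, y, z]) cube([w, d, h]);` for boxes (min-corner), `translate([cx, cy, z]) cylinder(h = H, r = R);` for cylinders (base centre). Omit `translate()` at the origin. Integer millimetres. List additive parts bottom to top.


cube([280, 320, 120]);
translate([140, 160, 120]) cylinder(h = 60, r = 80);
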